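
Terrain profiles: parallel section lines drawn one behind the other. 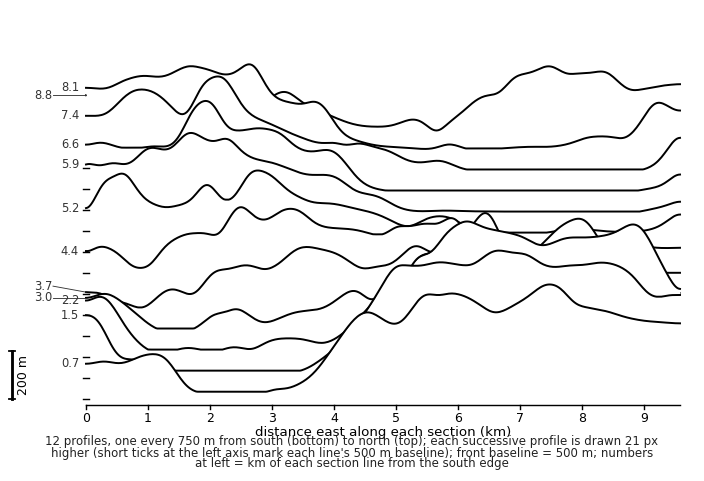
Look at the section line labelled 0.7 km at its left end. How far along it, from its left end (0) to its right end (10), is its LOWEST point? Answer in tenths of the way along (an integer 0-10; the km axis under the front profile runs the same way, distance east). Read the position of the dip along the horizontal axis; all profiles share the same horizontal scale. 3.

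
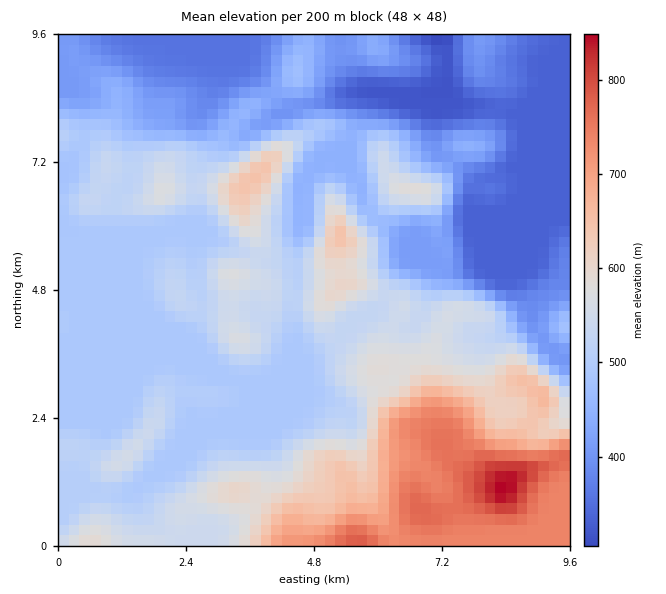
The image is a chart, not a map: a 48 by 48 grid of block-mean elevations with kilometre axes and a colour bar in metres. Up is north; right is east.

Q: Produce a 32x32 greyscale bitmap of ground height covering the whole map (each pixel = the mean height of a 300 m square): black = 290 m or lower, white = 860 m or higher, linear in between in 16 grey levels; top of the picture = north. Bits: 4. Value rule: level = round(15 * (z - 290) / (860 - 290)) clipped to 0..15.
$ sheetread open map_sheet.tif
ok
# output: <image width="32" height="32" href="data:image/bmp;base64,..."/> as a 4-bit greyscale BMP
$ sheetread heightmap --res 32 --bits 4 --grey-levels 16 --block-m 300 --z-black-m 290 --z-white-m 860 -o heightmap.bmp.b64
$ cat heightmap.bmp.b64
<image width="32" height="32" href="data:image/bmp;base64,Qk12AgAAAAAAAHYAAAAoAAAAIAAAACAAAAABAAQAAAAAAAACAAATCwAAEwsAABAAAAAAAAAAAAAAABEREQAiIiIAMzMzAERERABVVVUAZmZmAHd3dwCIiIgAmZmZAKqqqgC7u7sAzMzMAN3d3QDu7u4A////AHiHd3d3eJq7vNzMzMzMzMxnd2Z3d3eKqqvLvMzMzMzMZmZmZ3eIiZmaqrzczd7tzGZmVWZ4iIiJmam8zM3v7cxmZ2VVZ3d3eJmZvMzN7u7cZmd2VVZmZniZibvMzN3d3WZmd2VVVVVnd3irzMy7qqtVVWZlVVVVVmZorMzMqZmYVVVWZlVVVVVmaJq8u5mZmFVVVmZmZVVVVneJqqmZmadVVVVmVVVVVWZ4iImIiZl1VVVVVVVmZVVmeIiId3iHQ1VVVVVWd3ZVZnd3d3dmZTNVVVVVVnd2VnZnd3d3ZlM1VVVVVmZ3ZmZ3Zmdnd3ZDNFVVVWZmd3dniHdnZmZTIjNVVVVmZnd3ZoiHZVRDIRIiVVVVZmZ3dmaIh1QzMhERElVVVVZWZnZmiYdTMzIRERJVVVVVVWd2VXmGQzMxERERVmZmZVZ4hlRoZVVEMREREVZmZ3dmiYdUZ1VndkERERFWZmd3Z4mYVFVFd3dCIhERVWZmd2Z4mWRERXZVQiEREVVmZmZlVol1REZlQzQyERFlZVVVRERWZlRFVDM0MxERVVVEMzNEM0VUQzIhEiIREUREQzMyNEMzMiEREREREREzREMzIiM0RDIRERERIiERMzQyIiIiI1QyIiIhEjIhETMyIiIiIiNEMzMzIRIyIREzIiIiIiIjRDM0MhESMyIR"/>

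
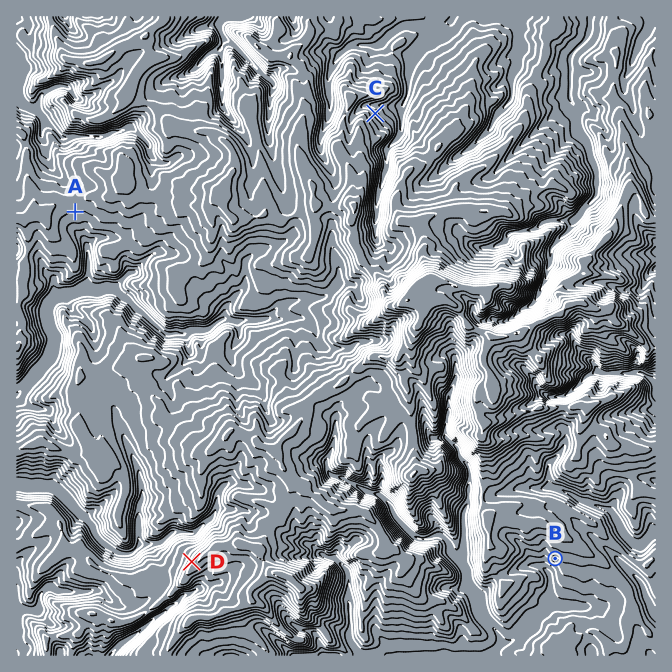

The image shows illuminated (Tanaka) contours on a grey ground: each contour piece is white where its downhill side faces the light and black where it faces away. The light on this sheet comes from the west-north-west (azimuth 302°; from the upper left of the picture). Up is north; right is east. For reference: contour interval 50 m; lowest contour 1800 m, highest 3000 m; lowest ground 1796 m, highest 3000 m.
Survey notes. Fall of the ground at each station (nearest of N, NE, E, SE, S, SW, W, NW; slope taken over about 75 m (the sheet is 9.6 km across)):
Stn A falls S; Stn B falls SW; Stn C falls NE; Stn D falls NW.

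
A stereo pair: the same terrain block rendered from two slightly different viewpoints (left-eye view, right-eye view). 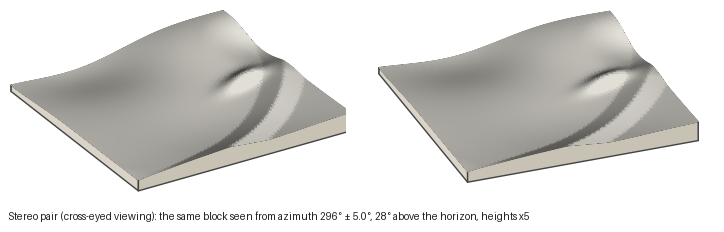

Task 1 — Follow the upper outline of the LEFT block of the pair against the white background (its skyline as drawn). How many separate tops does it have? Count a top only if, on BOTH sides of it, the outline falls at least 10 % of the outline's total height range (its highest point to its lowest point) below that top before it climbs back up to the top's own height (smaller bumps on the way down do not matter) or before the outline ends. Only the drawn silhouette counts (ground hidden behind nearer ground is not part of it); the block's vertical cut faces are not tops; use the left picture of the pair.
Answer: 1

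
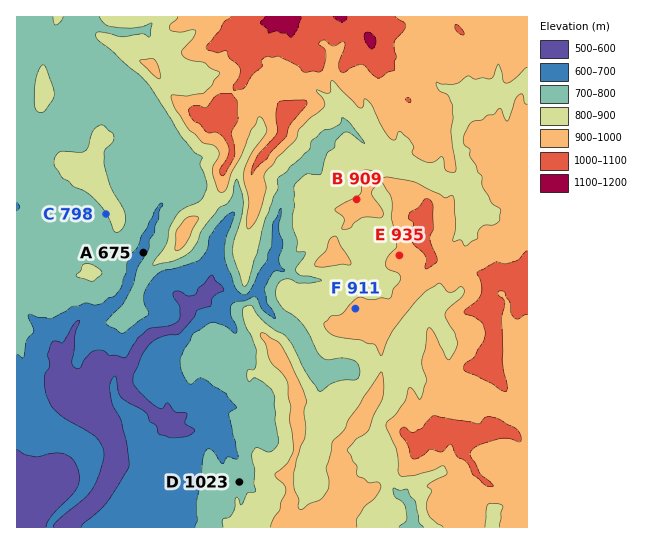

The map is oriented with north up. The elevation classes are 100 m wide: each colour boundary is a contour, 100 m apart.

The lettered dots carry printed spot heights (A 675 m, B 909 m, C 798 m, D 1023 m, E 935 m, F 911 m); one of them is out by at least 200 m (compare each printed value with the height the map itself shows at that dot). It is D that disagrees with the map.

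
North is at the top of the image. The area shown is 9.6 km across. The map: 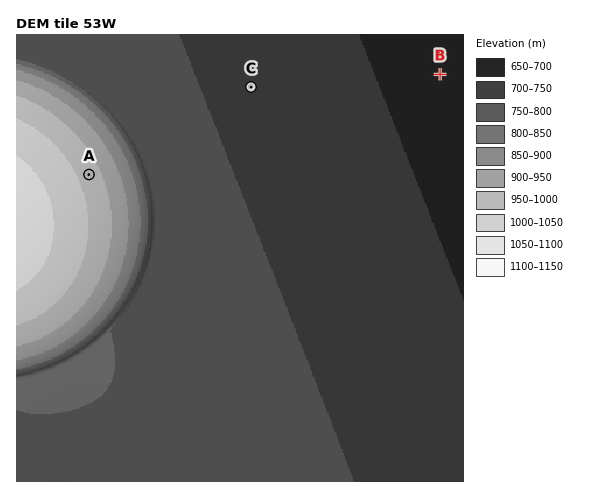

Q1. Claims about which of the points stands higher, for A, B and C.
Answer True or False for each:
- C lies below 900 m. True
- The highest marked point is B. False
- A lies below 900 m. False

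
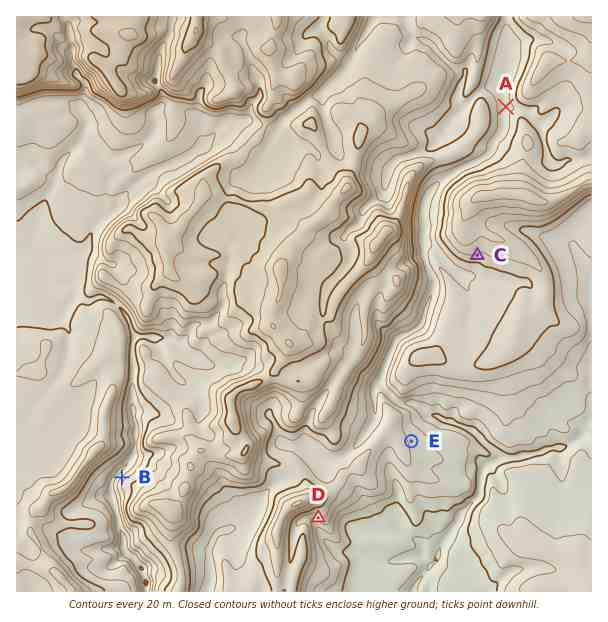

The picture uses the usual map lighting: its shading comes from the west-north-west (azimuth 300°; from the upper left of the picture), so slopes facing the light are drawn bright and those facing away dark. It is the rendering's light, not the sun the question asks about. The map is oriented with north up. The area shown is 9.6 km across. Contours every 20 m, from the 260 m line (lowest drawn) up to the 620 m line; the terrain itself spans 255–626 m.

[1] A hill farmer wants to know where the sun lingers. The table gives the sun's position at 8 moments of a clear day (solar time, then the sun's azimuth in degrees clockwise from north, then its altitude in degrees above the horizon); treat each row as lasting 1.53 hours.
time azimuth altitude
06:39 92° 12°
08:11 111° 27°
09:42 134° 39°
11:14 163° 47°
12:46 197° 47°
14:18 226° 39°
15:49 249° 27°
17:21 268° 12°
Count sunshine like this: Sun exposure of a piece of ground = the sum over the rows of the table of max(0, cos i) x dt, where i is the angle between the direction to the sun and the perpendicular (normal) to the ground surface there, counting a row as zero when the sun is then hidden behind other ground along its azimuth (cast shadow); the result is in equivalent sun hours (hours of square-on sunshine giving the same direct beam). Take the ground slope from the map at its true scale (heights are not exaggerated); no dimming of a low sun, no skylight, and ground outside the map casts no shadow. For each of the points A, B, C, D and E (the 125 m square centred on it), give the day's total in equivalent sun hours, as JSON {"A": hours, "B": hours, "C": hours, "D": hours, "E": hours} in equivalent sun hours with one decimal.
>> {"A": 6.2, "B": 5.0, "C": 6.7, "D": 6.9, "E": 6.1}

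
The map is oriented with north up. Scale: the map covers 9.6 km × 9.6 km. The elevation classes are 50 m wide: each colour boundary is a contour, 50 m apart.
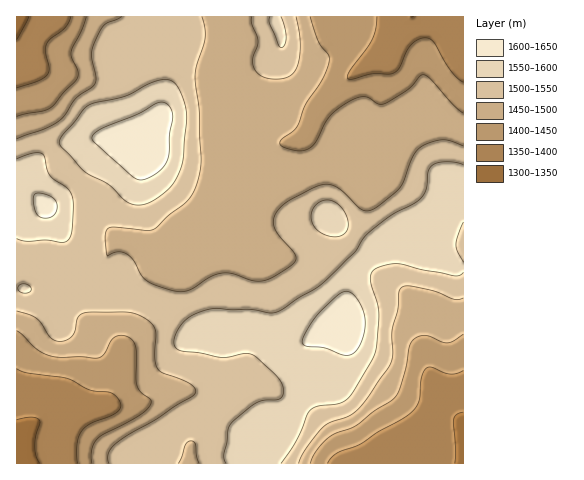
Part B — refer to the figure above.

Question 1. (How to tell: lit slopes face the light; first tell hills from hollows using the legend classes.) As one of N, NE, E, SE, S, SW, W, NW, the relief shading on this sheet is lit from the SE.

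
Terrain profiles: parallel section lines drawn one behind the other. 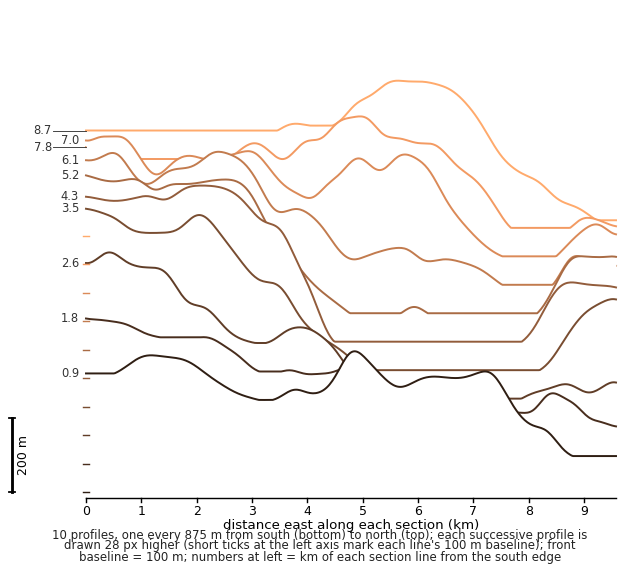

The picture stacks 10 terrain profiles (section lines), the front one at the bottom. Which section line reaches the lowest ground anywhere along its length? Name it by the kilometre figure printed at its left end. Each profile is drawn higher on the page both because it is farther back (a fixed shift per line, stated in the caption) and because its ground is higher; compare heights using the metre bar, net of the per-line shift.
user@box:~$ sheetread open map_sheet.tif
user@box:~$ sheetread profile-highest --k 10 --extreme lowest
8.7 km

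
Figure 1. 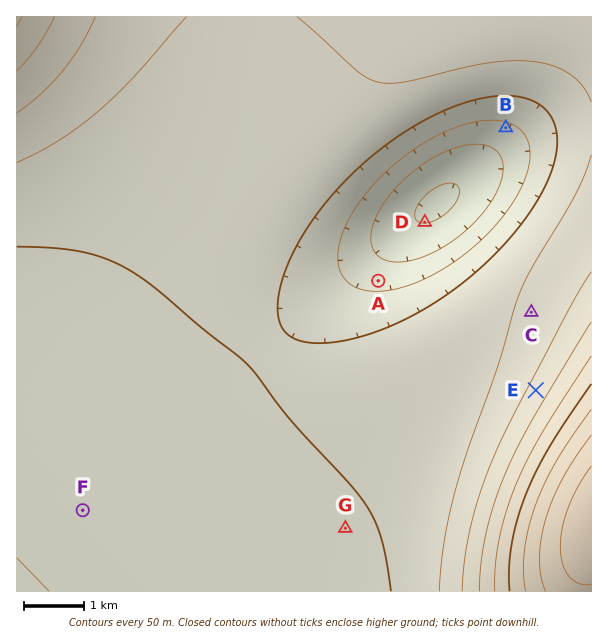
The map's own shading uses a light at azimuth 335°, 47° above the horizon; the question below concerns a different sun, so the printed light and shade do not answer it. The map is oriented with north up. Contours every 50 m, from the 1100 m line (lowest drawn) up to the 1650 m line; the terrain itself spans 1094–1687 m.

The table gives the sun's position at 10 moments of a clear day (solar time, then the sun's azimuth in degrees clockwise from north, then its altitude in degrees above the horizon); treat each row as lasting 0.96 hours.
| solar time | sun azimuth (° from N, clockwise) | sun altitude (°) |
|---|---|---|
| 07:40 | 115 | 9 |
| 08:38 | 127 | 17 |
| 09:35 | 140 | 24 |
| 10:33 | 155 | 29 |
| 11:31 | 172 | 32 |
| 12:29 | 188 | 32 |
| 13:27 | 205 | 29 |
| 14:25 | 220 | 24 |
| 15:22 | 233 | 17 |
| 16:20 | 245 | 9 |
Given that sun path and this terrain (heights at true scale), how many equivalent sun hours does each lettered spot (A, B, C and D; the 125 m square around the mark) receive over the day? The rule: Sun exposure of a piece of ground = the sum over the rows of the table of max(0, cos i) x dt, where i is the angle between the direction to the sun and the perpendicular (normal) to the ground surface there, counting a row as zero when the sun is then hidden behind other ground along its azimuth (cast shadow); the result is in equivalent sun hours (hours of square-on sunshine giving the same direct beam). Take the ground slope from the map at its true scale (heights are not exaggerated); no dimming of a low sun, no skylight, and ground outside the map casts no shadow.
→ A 3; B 4.2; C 3.5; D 3.3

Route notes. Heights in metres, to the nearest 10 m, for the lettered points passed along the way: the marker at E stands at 1370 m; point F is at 1210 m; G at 1240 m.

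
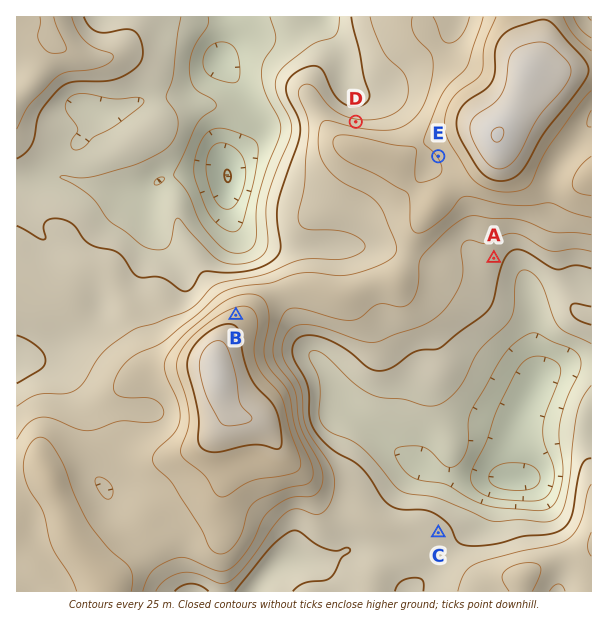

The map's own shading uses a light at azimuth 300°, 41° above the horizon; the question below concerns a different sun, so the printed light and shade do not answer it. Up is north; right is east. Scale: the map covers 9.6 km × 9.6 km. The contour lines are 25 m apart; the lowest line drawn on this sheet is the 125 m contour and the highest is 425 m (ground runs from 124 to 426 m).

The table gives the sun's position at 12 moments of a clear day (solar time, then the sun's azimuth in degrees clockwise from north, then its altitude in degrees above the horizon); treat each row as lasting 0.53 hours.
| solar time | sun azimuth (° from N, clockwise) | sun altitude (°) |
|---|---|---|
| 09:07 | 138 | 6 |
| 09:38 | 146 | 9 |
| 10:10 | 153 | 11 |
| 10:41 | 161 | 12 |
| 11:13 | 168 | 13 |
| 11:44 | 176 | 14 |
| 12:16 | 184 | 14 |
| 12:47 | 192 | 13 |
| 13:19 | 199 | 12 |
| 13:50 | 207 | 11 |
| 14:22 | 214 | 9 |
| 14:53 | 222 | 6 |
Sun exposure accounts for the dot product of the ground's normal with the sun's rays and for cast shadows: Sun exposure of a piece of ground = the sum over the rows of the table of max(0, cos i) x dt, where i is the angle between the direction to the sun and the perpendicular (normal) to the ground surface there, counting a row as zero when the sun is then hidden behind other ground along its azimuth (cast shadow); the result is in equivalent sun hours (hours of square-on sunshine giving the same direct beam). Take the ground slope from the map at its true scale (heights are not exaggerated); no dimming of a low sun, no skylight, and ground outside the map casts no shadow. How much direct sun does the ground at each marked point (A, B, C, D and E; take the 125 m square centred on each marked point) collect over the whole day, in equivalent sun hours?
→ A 1.4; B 0.7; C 1.1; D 0.2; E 1.4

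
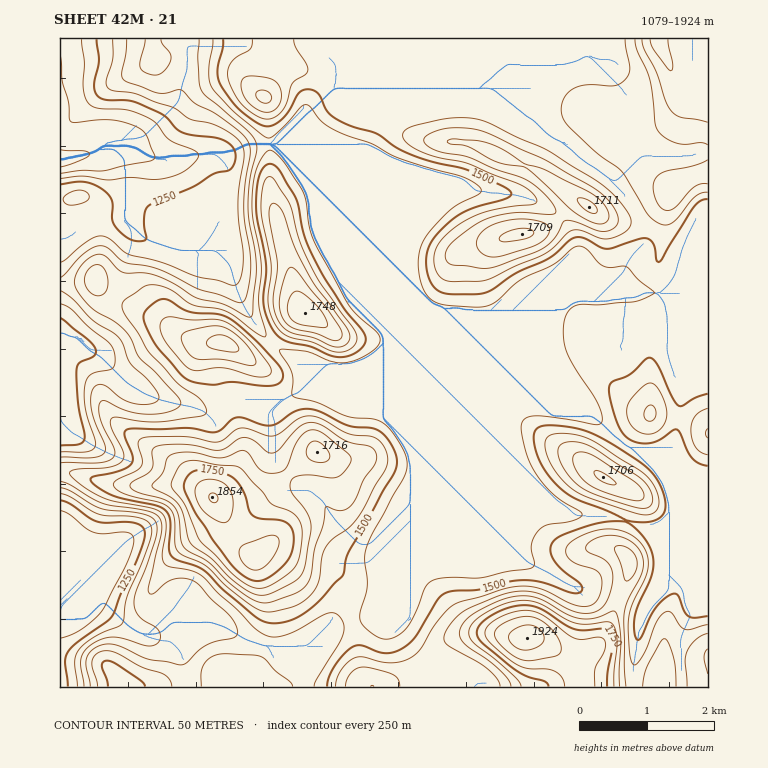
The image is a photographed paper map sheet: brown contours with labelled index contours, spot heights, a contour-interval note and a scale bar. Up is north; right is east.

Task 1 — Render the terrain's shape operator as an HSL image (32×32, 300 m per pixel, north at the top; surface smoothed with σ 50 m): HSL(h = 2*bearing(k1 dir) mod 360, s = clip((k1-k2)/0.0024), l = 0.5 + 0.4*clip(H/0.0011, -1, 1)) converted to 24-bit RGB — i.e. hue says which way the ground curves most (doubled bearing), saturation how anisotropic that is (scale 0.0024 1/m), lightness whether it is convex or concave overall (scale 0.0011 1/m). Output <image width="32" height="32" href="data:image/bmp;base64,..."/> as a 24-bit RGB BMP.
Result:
<image width="32" height="32" href="data:image/bmp;base64,Qk02DAAAAAAAADYAAAAoAAAAIAAAACAAAAABABgAAAAAAAAMAAATCwAAEwsAAAAAAAAAAAAAIxRTvbNdpOmWl8PTkIvUmGbJWTWkrbSUr42ve5GfeZ6qk1GhJ1OQfI6/xtLSvcreuHnYoFupbH5xfnRsajxENhQUoZgJao4YLnwros13zr12M65uAQVi49ewPjN4paBlADPJ2ezy3e7lfGWicUBXjEBGR3GIlLufooGusWSGiUlagHl6Xn99JIBktdSBeYxahkaBzFuuumCGfzVTcSI/k0+XwOTBj8XBX9zJYX634bmYUNFoAA4z57+YPjeRjoy5GG1BK6Ur3oBDihccbEkzk5NeVYdbZ4dEcjouhjkdppQyTIIyV39XPXFomdM7b0w5NFc0bFB8x4e6jUzptab60+D42+Dw3OTuisXtO1Lx9Nf06qy7AAsz5tKhNaC9fbDEc4BzH2ExfzAr1kNZjbJsZpV9hHVzb0FGWCIqu4c2lLxkm6B4PIFTQXRghLNRc2d8d399L21sd5duVLa5YMnUqbTKvMPT1OPXbWatNjJokyky/6qXARcyc+RXw71HN1sdf4B/d3+AHFJr0orI4bmpU3VibEdXeRxLhT1Fydt5aLxdb6NtZq2hQG2Rj7J9UmuCf3+ASHJ9YLB+YLd6NYZYTphNp7h4xpNfchsmLRAPPDYm/8yzC5KCGHtJzjUrfXh/f4B/f3+ANXF2MWZ/+ZedqiwxNB4dZDlcn8a13e7gnaG+dLybWbe+QFCTjbCIUkmBf3+AdoF/T49FeoE5XWguOmIWX3AQZS4LaQwNgmY8MFc/2bhW+O3TCzlmgYB4f3+Af4B/gH9/eH6AEDpJxlml/4XQvGbPVLfWquvRoLjBzp+4qsWlSFB6RlZsg55SSld2f3+Af3+Af4B/gIB/f4B/foB8en9qakKLjHvIw6vdaWjNofLY6PPYMAhvf3+Af3+AgG50iUUtc3YlDyQRESsYxltw1JWme8aCYshxaZmoxa7J1LO+g0KyaU+MoK5oLGptfoCAf3+Af3+AgIB/gH9/gIB/e36ARJ2dUMataqPLo7TlqOWMhQAMeztlf4B/f3+AQxcesFAurWgxT0QpCSoKFFwLy6lgud2OV81yPodnYJpUxIF5pjmwtkmtwrGSQIGBT3p+f3+Af3+AgH9/f4CAgIB/f4B/cYJwcHo8LioFMysAMx0AuYYBAPRpYnGDgH9/OTNoj7DLwbP2183+wcT/TZ7/mebm3+zkkpLDWmOkj1tZkHQ/Xys7mZdZw7OSm215J2hneoCAf3+AgIB/gIB/gH9/gH+AgV90dBU4s0BejXfCw+73zv37Oxn4ZliBgH9/zN7/zOb/d4v4rEjl2CadZ4C9lt29mMiz0GaabVmIlUel0TaFlFVqbr9zoKBssIqITJuyRWWDf3+AgIB/gIB/gIB/f3uAdRxujXOrpMTY0Pv3tO30wmmLaglRgH1/hV5Iq58/QA4MMQsCj2wYdeKtjODUjcacZUZ90kdqvX+PLiuCxGPK09XmqdDniXvk1c/ha1bKXD+Cf3+AgIB/gIB/f3+AZ0t+aUeroNfbz/bsl9aqaR4pQw0EcoBJeTx+zmFsQzAWWRU0gNmsxP7zhMzPmHCBoYBVTSxEjrhawp6JPSeSdIi14u7dcX61W0qNzJmHehJcgHmAgIB/gH9/gIB/f3+AOjuHiOPYl+LMob9pdBIneAY2zGhqVdZKDC5kw9XLOR5sb5zGyv/YUpNrZEo9b0opgkIbdVgsUscic1AnME4oLrs409lLXhMRW0Ihf1kpgmpwgH+AgIB/gIB/gIB/f3+AYYp+XZwubmIfb1IkViJIb52ts7vN6uzbAjKiiLmfIRtoqO2wwc1kRyAiUSMZdUAilJw0d7lch3E6ZUsjaaAlGYoiel0vgHBsgH9/f3+Af3+AgIB/gIB/f3+AgH9/gH9/gH9/gH9/gH9/gGZ9QkKcaL+heaqG39qfHSRiYZFiLX+RYNhptCVTiilVc1xkj3KAysSLcntCckE+meLC0Pn7Qh2pgHp4fWs7aYBKfoB9f3+Af3+AgIB/gH9/gH9/gH9/gH9/gH9/gHyAf02MfbmbZY6Dc5Vg2MFxVy5mZX5Qd62HWkcsXjMso2OGpHGkgKirtqjRu5Ph0Pf7zP/9XQAwMg8BLRAG8tQtD/9VIJh9e3+AgIB/gH9/gH9/gH9/gH9/gH9/f3+AdmOCdaWBd5Vxc2pmhJFjx5xHbV1/gH9/jjY7gzE+U4dfVpJ6hLu7ouDciMPkyt7v0/DiQAA1bQA/2ZmideHnzP/vkqD6dBG+eneBgH9/gH9/gH9/gH9/f4B/gIB/f3+AX12EpKKEg4Vzbnl/i5puupdNcnGAgH9/VTVco72HZbbKd7/VhMTAgNeIO6eMi7lmqiQ8MQAzpZTL3O/s0vnyfs2uMgUmf11rgH9/gH5/g11NenE4eoA7WIRPf4B/gIB/Y32EeqiBgXCnfXWkdIyivWqWdXOBgH9/QCzizOLCSMm6WY6hgMWio82pXkl7gms+ThVBNBtzuMef0vWym9FzbhhUdzx3gH9/gH9/eUWCykdfmpuAl5t4WaU8LG0+e4B6f4B/eoJtf39ofIBjd2dHm5E3c4F7gIB/Ih/Q7eLegLnQSJ7Qh8OUjzw6bjAyfWhJQidcOC1ZttBZ5v+/nIpUWxVaf36AgH9/gH9/OSF50qKptZWnrHKYv4VmXnM1IVYPLnkxfYB+iVlWcoJShVWczMijQIGIf3+AJmVGrtRzzJZ5VTEubUMfc0IqiHhUgH5vLyVhVDRmy++Uz/yqVh1gfVh/gH9/gH9/f3+AHUN5r6nO2afZrG3O4LDWzovUlpu9KJ5XESsTpWsgaJg+NHFRyrVxMpGKe36AU58+Q5Ifq3wsajpalWB2m3yHhpV5YodwKRNfeE2a5f3OwN+DMhNMf3+AgH9/gH9/f3+AWoGBG4VhvpG1jIfQyb/n3dT34dP43nT8VxFxptmGfeXbMFC5uZJIdc0uPHR4somBV6dhU6CdW2OFdJukioautYq4pXuZBgpJdnK96PzPxIuANyBrgH9/gH9/gH9/gIB/f4B/RX1gH4MmV59Qe59Up4tEcRELiAAkiZrsz/z0VjDmdBiDxJKX38WdDSYkzcfz1dPyjUfZg4e6bIaocXuTjHSXwJGpBAZpbsqI7/7Nmj2PcEWAgH9/gH9/gIB/gIB/gH9/gH9/cX9YPDMLMicBMCMDfFMasv3pxPzvvTZJWAs7YVOVlLit5bDMmgT7cHQWi1cdhkM5oHlZfVtMdmNMeXtZnJ1qIhVfVs6F/PjPbB5lgH5/gH9/gH9/gH9/gGdcaTkdXDcOUToUfUk7fsq8m+T5zP7/cNWraSQfYhQdhXNUZaWJbZxrkoRohWK6aZ8yVHk6Y3dKe29OiUNFhmY4b34vYWgqIxgYS6UT/+EBgWt4gIB/gH18fmVSay4rsShjknngycbzvcz3veT/0PX7bqHTklA+cSEjcjNFlHlsfqSQa4d7gnpgiYVXY21PuJGcf2dTZGlEaWZFZVpHqHh0o42Lfk2BZ0Fjpb0zhfEAL3lUgltujiorVV/DbK/ObMTVa8nVb8TRhYzOhb1ui1c9azMufEZJj1V4hG+Si7KaepGgeGqYnGCTn35qe2FulliH0U6EkX1ZY2RRfIdZRq9kpmmKfzyJlFqrvNnF4PHaD3KEQiZqo826faCnd4GOboJna39RZHs/e4E5hG48gVdNf3NxaW6Ccmuak6Kwlq+odGqPcVyEnkWFs7yNbGyvTUqIo3bE6bDliGjBlse7W7m7QTipnV3IhcXY1PXs6cDNuhS9KqyrbqR3gH5+gH9/gIB/f4B/foB9f4B4gH56gH9/f4B/bn+CYpKJd6J+lnV2iGGBbUV4qU1Xn9KIWW6LUVV7WoNxoGuP0J7Jp6+7iXqlJkV5boGtn9WhlKRSoEE6s4PFaoO/cGmIf4CAf4B/gIB/gIB/gIB/gIB/gH+AgXt6gIF1eoB4aoNscoJee3FgemFwaSlen9VtZsZvZ2p/WFCEdXmOZoV7oqdusbF7knGDPEiATX1ryMhWg2Zao6d1gKRhdFNwgHl/f4B/f4B/f4B/f4B/gIB/gIB/fn6Ai3SLkYONd42KeYGCe39/d3p8WkR+jkTB2PPLVUqGdnKB"/>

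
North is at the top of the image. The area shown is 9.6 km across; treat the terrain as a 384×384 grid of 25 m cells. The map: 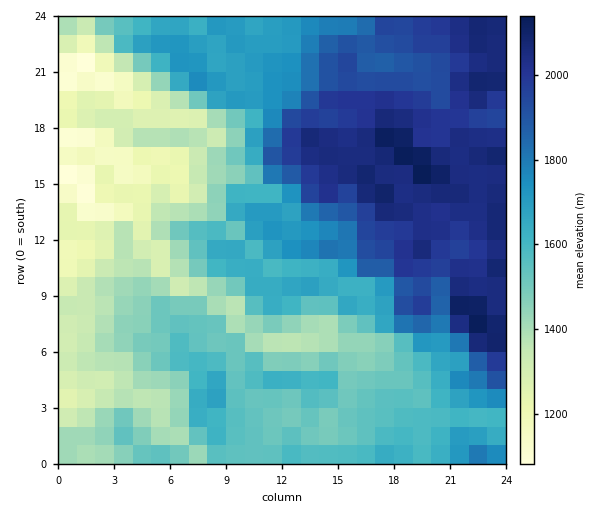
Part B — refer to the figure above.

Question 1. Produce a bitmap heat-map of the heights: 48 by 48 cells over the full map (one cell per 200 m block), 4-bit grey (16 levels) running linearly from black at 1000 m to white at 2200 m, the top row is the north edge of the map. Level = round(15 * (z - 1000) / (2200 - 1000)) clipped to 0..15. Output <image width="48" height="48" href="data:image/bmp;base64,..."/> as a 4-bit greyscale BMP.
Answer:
<image width="48" height="48" href="data:image/bmp;base64,Qk32BAAAAAAAAHYAAAAoAAAAMAAAADAAAAABAAQAAAAAAIAEAAATCwAAEwsAABAAAAAAAAAAAAAAABEREQAiIiIAMzMzAERERABVVVUAZmZmAHd3dwCIiIgAmZmZAKqqqgC7u7sAzMzMAN3d3QDu7u4A////AFVVVVZnd3dlZ3d3d3d3eIiIiIh4iJmqqVVVVWZ3dmZVd3d3Z3d3d3d3iIh3iJmqqVVVVndmZVVXh3d3Z3d2Zmd3eId3iImZmFVVVndlVVV4h3d3ZmdmZmd3d3d3iImIiERVVnZlVVaIh3d3dmZmZmd3d3d3iIh3eEREVmZVVVaIiHd3ZmZ3Zmd3d3d3d3eIiDNERVVURVZ4iHdmZmZ3dmd3d3d3eIiJmTM0REREVVZ5mHZ3d3d4h2Znd3d3iJmaqjREREVVVVZ4mHZ3iId4iHZmd2d3iJqqu0REREVWZmd4iHZ4iIiHh3ZnZmd3eaqazERFVEVWZmeIiHZ3d3dmd2ZmZmd3iJmrzERFVVVmZ3h3d2d2VVVVZmZmZnd4mIm83URFVVZmZnh3ZmdlRFVVVWZmZmeJmIrN3UREVWZmZnd2ZnZVVVRFVVVVVniaqKzu7kREVWZmZ3d2d2VGZlVVVVVmeJqrqc3u7kREVVZmZ3d3dlRWdmZVVWeImru7qt7u3URERVZWd3d3ZUVniHdmZnmIibzMq9/u3UVERVZWZmZlVEZ4iYiIiImIibzcq97u3URFVVVWZURERVaIiJmZmIiIiazMq97d3TNEVVVVVDRWZ2eIiIiIiIiImrzLrN3d3TM0RVVVQ0VneIiIh3iIiImauszLvd3d3iIzREVTNFVniIiIeIiIiZrMvM3tvN3d3iIjM0VTNFVniJmHiZmZqqq8zN3ey8zN3TMzM0VDNFZ3iYd4mZqqqqq8zMzd3MzM3TMzNFVDNWd3iGaJmZmZmqq8zMzN3c3d3jMzNFQzVmZ3dmiZmZiZqqq9zM3d3M3d3jMhEiI0VVZmVXmZmYmaq7u93d3d3N3d3jIREiIjREREV4mZmImrvMvN7t3d3d3d3iIRIzMzRDM1Z4mIh4rMzcvO7t3d3d3d3iERIzIzRDNERWh3eJrM3cze7d3e7d3d3RERIyIjMzNFVVZnmqu83N3u3d3u7d3d3RESMyEiIiNFVmZoq7zd3d7t3d3v7t3d3RIjMhIiIiI0Vmd4rMzd3d3d3e7+7t3d3iIiESMzMzRFVWeJvMzd3d3d3u/t3d3d7iEREjREREVVRVaJq83d3d3d7u7czN3d3REiI0VVVVVUNFaJq83d3d3d7u3czd7d3SMzNEREREQzRVZ5qs3dzMzd3t3c3d3czDNEREMiIjM0Vnd4mqzLvMzN3d3czMzMzDNEQzIiMzRGeJmImZq8zd3d3d3czMzczCIzMyIzRVZ4mZmZqpmszNzN3czMvN7u3BIiIhI0RniaqZmZmqmrzMzMzMzMvN3u7RERESNEV4mpmIiJmZmqu8y7u7u7vN3d3REREjRWeJmZiIiZmamqvMy7u7u7vM3d3SIRI1Z3iZmZiJmZmZmrvMy7u7zMzM3d3TMSNWeJmZmZiJmZmZmrvMzLvLzMzN3d3VQkRoiZmZmYiZmZmZmaq7u7zMzMzN3d3VQ1Z4iZmZmImZmImZmaqqqrzMzMzd3t3VVUZmZneJh4mZmImZmaqqqrzMzMzN3d3Q=="/>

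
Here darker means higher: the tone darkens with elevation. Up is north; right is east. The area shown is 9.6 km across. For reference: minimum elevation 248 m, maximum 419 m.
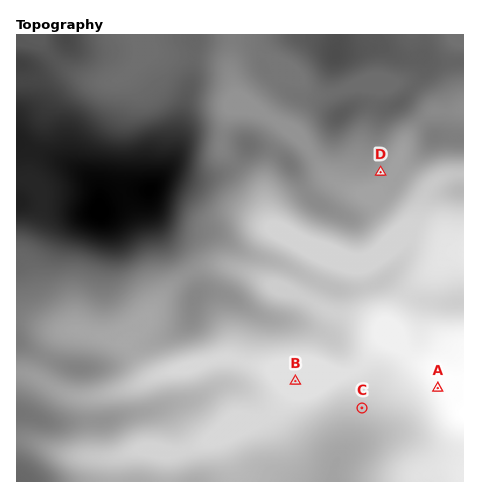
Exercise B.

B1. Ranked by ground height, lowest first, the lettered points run A B C D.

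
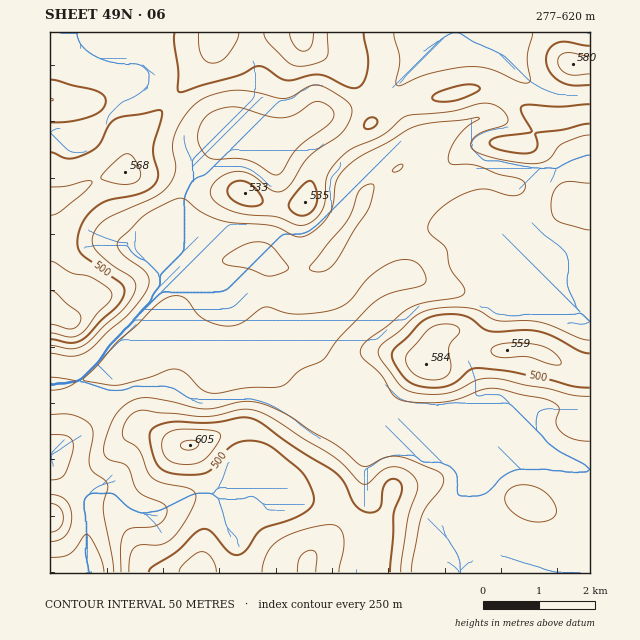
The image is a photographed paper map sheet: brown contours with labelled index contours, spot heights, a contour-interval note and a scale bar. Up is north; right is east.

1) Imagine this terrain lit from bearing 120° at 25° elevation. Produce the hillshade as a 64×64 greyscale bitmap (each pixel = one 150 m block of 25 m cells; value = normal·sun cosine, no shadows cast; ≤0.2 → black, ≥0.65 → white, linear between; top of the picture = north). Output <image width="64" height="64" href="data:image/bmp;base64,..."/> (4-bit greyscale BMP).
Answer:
<image width="64" height="64" href="data:image/bmp;base64,Qk12CAAAAAAAAHYAAAAoAAAAQAAAAEAAAAABAAQAAAAAAAAIAAATCwAAEwsAABAAAAAAAAAAAAAAABEREQAiIiIAMzMzAERERABVVVUAZmZmAHd3dwCIiIgAmZmZAKqqqgC7u7sAzMzMAN3d3QDu7u4A////AIiZhiAANUMzVomYZURVZnm7qIib3tyoiHd3d3d3d3d3mZmGIAA1QyI1iZdUREVmeaupiJve7KmId3d3d3iIiIiqqYUwATVDESR5l1QzNFZoqqmIm97sqYiId3d4iIiIiMzKhTESRVMhFHiXVDMzRFeJmYiazu25iIiIiIiIiIiI7tuFMzRFUyEjaJdlQzMzRXiYh4rN7bmIiIiIiIiZmZj/+4U0VVVUMiRoh2VVQzM0V4h3eb3duYiImIh4iZmZmN7rdEVndmVCJGiHZmZkMzRWeHZnrN26iIiZh3eJmZmIm8p0RWd3dlQ0Z4dmd3ZURFaIhlac3cqYeIh2Z4mZmYhoqXVFZ3iHdlVnh2Z4h2VVV4mGRZzdy5h3d2VWeJmIh1Z3dlVWd4iIdneHZniHZVVnmpU0e8zLqYd3ZVVniIiHVWZ3ZVVWiZmZmZh3d3dmZmiahSJpu6qpmHZlVWd4iHdlVWd3ZUVomru7qYd3d3ZmeJmEEUeZmJmYh2ZWZ3d3d2ZERnh1Q0aKvN26iHd3d3d4mYQRJXd3eIiHdmZ3d3iIdlMkaIdCJHm87tuYd3d3d3iJhjI1ZmZniId3d3d3iIh3UyE2h1ISV5ve7KmHd3d3eIiHVVZndnd4h3d3d3iImYdkIRRnYxE1aKzcupiIh3d3iId2Z3d3d3d3d3d3d3iZmHZCETVkIRIzV5qpmIiId3d3d3d3d3d3d3d3d3d2Z4iph2UxE1UxERESNGeIiIiId3d3eIiIiIiIh3d3dmVWZ5mIdlIBRUMiIhAAJGd3eIiHd3d4iJmZmIiIiHd2ZVVmiId3ZBE1VUVUMQACRmZ3iIh3d3eJmqqqqZiIiId2Z3h3dndlMjRWZmZUMiNFZmZ4iId2Zniau8zLupiJmYiJmnd2Z3ZURFZnh3ZVRVZmZneIh3ZlVoq83u7LqZmqmZmrd3d3d2ZVVmeIh3ZmZ3ZmZ4iId2Q0aKve/ty6mZqpmZqIiIiHd2Zmd4iHd3d3d3Znd4iHZDNXms3dy7qZmZmIiJmaqYiHd3Z3iId3d3d3d2Zmd3ZUI0Z5q7upqqmYiIiHmrzLqYh3d3d4h3d3d3d3dmZVVUMiNXiaqYeJmYiIiHaqz/7KmId3d3iHd3d3d3d3ZVRDIRETaJqYdmZ3d3eHdqrf//ypiHd3iIiIiHd3d3d2VDIRAAFHmpl1REVWZ3dmms///sqYiIiIiIiIiIiId3dlQyEAABV4mYZDIzRWZ2aZrf///KmId3iIiZmIiIiIh3ZVQhAAAUV4h2QzNFZnd4iK3///2ph3d3eKqpiIiIiIh3ZUMQAAEkZ4dmVVZnd3iIib7//8qId2Znm7qIiJmZiId2VDIQABJGeIiHd3d3eIh3it//65iHZlaKqYd3iIiIiHdlVDMjM0VomZiHd3d4iHd4rO7cqYdmVWiZh2d3eIiIh3ZmVVVVVWeZmId3d3iId3iJq8upiHZlZnh3Znd3d4mYh3dmZWZmZ4iIh3Z3d3d3iIeJmZiId3Zmd3d3d3d3eJmIh3ZlVmZ3iIh3Znd4h3eIiHiIiIiId3d3d3eIh3Z3mZmIdlVWZ3d3h3d3d3iZmJmIiIiIiIiIiIh3eImYdmaJmZiHZWZnd3d3d3d3eZq6qZmZiIiIiIiIiId4mqmHZmiZmId3d3d3d3d3d3d5m8y6qqqYiIiIiZmZh3irypdlVniId3eIiId3d3iId3mbzcuqqqmIiIiJmqqYeK3tqHZVZ3ZmZ4mYh3d3d4iIiZvNzLu7upiHiImau6mIrv/Kh2ZmZlVWeJiHd2ZneIiJmszMu8zLqYd3iJmruXed/+uXdmZmVERXiId3ZlVniIiavMy8zd3Kh2ZneKuoZGv//Jh3d3ZlREV3d3dlVEV4h4iru7vN7tyXVVRXmpcxON/sqHd3d2ZVVWZ3d2ZURGZ2Z4mqqrze7ahUMjWJliAFvuyoh3d3ZmZmZnd3dlREVmZVVniIq83duWQhE2iGMASu7bmId3dmZ4d2d4iHZlVmZlVFVWeKu8y6hkIjV4dBA4zu25iId2VXiYiIiZmYd3d3ZlRERoq7uqqHZUVnd1MRWd7tupiHZVV4mYmaqruph3d3ZURFebu6qZh2Znd3ZCElnN7cuph1RFZ4iZmrzLqZh4d2VEV5u7uqmId3d3d2QhJYve7cuYdUM0RWeIq8y7qoiHdlRWirzLqYiHd3iHdkMiRpzu7bqXVCESNFZ5q7zLiIiHVVZ5rMy6mIiIiIiHZTISWM7u3LqHUyESNGeavMyZmZh2VmebzcupiIiIiZmHVCEli8zMzLuoZDM0VniZqqqqqYd2Znm83LqYiIiZqph1QzRomZq7zNy5ZURVZmZ3mZmZmId2Z5vdy6mYiJq7uYdlZ3d3Z4mrzcuHZVVVVVV3d4iIiHdmebzMuqmYirzKh3eZmHZUVnibuph2ZmZnd2ZmZnd3h3Znm8zLqZiJvMqHeauph1RERVeIiHdmZnmqZmZmZmd3dmZ5q7u6mIisy5iJq7qYdlVERWZ3d2ZVebt3d3d2Znd3ZWeKu7qYd4vLqImrupmHZmVVZnd3ZUNYqnd3d3d3d3dlVnmrupdmebypiaqqmYh3dmZnd3ZUIjV3d3d3d3d3d2VFaKuqh2ZovLmImqqZiId3d3d3dlQhJFV3d3d3d3h3ZURomqmHZWesypiaqZiIh3d3d3d3ZDI0VXd3d3d3iHdlRGeaqXZlZ6zKmJqpmIiId3d3d3dlREVm"/>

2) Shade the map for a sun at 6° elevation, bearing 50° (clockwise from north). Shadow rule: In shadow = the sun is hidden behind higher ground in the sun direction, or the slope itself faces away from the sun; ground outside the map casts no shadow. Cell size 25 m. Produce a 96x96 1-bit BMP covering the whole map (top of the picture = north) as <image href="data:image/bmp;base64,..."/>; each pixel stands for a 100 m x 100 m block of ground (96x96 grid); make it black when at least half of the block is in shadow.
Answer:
<image width="96" height="96" href="data:image/bmp;base64,Qk2+BAAAAAAAAD4AAAAoAAAAYAAAAGAAAAABAAEAAAAAAIAEAAATCwAAEwsAAAIAAAAAAAAA////AAAAAAAH/wAAAAAAAAAAAAAH/gAAAAAAAAAAAAAH/gAAAAAAAAAAAAAf/AAAAAAAAAAAAACf/AAAAAAAAAAAAACf+AAAAAAAAAAAAACP+AAAAAAAAAAAYACP8AAAAAAAAAAB/AAP8AAAAAAAAAAB/AAP/gAAAAAAAAAB/AAP/8AAAAAAAAAB+AAP//gAAAAAAAAA4AAH//4AAAAAAAAAAAAH//8AAAAAAAAAAAAP//+AAAQAAAAAAAAf///gABwAAAAAAAA////gADwAAAAAAAA////gAPgAAAAAAAAf///gAfAAAAAAAAAf///AB+AAAAAAAAAf//+AD8AAAAAAAAAf//8AHwAAAAAAAPwf//wAHgAAAAAAAP8///gAGAAPwAAAAP8//8AAAAAf8AAH/P8/+AAAAAA//gA//3g/AAAAAAA//5///4AeAAAAAAA//////8AAAAAAAAA///////AAAAAAAAA///////wAAAAAAAA///////8AAAAAAAAf//////8AAAAAAAAf//////8AAAAAAAAf//5///8AAAAAAAAP//g///yAAAAAAAAP/+A//+DgAAAAAAAH/8Af/4D4AAAAAAAH/wAfwAD4AAAAAAAD/gAGAAD8AAAAAAAA8AAAAAD8AAAAAAAAAAAAAAD4AAAAAAAAAAAAAAD4AAAAAAAAAAAAAADwAAAAAAAAAAAAAADAAAAAAAAAAAAAAAAAAAAOAAAAAAAAAAAAAAAOAAAAAAAAAAAAAAAEAAAAAAAAAAAAAAAAAAAAAAAAAAAAAAAAAAAAAAAAAAAAAAAAAAAAAAfwAAAAAAAAAAAAAA/gAAAAAAAAAAAAAB/AAAAAAAAAAAAAAB+AAAAAAAAB4AAAAB4AAAAAAAAB/AAAABwAAAAAAAPx/4AAABgAAAAAAAf//+AAABAAAAAAAAf///AAAAAAAAAAAAf///gAAAAAAAAAAAP///gAAAAAAAAAAAP///wAAAAAAAAAAAP///wAAAAAAAAAAAH///gAAAAAAAAAEAH///gAAAAAAAAAPgD/8BAAAAAAAAAAPwB/4AAAAAAAAAAAPwAPgAAAAAAAAAAAHgAAAAAAAAf+AAAAAAAAAAAAAAf/4AAAAAAAAAAAAAP//AAAAAAAAAAAAAP//gAAAAAAAAAAAAH//gAAAAAAAAAAAAH//AAAAAAAAAAAAAD/+AAAAAAAAAAAAgB/wAAAAAAAAAAAB8AAAAAAAAAAAAABA/gAAH8AAAAAAAAAA/4AA/cAAAADAB/AAf///4MAAAAH8D/8Af///ACAAAAH/j/8AP//+AAAAAAH/5/+AH//4AAAAAAH/5/+AB//gAAAAAAH/9/+AAAGB/AAAAAH/9/8AAAAD/wAAAAD///8AAAAD/8AAAAAP//4AAAAD/8AAAAAH//wAAAAD/8AAAAAH//AAAAAB/gAAAHAD/wAAAAAB+AAAADAD/gAAAAAA8AAAADAD/gAAAAAAAAAAABAB/AAAAAAAAAAAADAA+AAAAAAAAAAAABAAAAAAAAAAAA="/>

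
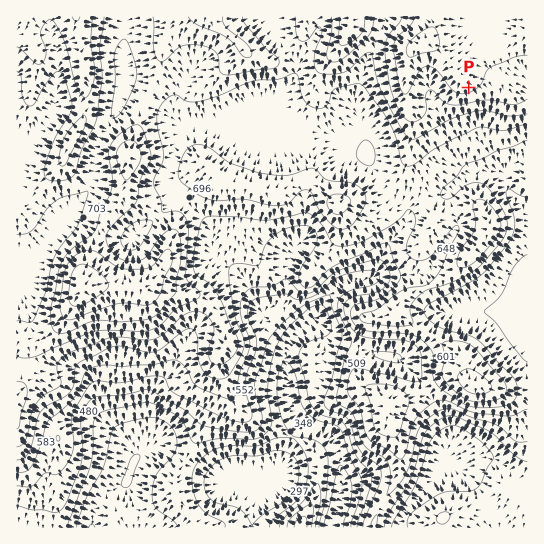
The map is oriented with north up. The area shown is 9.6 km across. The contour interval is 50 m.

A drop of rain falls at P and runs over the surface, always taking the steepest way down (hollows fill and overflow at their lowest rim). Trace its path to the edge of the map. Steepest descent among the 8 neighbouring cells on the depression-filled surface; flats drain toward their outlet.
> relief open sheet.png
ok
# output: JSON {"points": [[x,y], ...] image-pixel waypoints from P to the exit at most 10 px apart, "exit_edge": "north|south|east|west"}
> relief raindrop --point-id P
{"points": [[469, 87], [474, 98], [474, 109], [474, 119], [477, 130], [487, 141], [497, 151], [499, 162], [505, 173], [506, 183], [510, 194], [521, 205], [527, 213]], "exit_edge": "east"}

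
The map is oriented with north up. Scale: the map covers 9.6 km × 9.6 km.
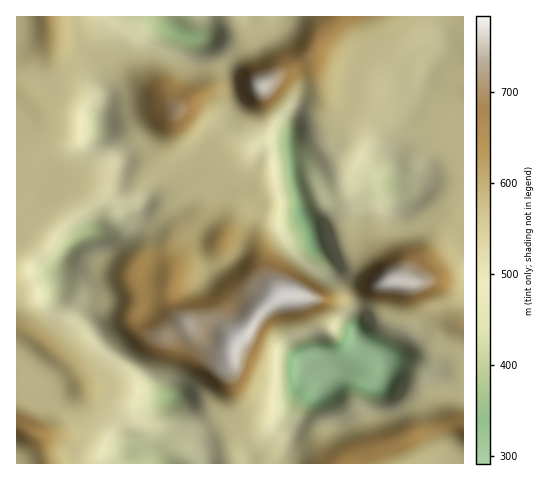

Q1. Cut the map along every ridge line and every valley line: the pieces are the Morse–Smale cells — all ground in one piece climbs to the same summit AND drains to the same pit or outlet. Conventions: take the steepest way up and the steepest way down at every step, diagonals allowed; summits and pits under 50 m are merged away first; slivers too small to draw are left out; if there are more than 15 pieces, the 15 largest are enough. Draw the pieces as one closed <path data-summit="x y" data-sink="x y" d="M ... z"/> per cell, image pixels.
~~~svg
<path data-summit="281 295" data-sink="312 364" d="M215 179l-14 3-10 8 0 9 6 14 1 9-2 5-17 14-8 12-4 42-28 1-5 24 3 6 7 7 6 3 15 0 22-11 20 19 14 4 10-1-1 28 7 32 0 14-5 21 1 20 2 2 43 0 8-22 3-28 9-16 19-23 1-4-3-7 11 9 25 0 20 8 6 0 4-4 3-13-7-8-18-12-3-8-2-23-6-18-14 5-16 0-27-5-13 1-15-20-2-21-3-9-16-8-14-2-5 2 8-11 8-32-9-10z"/><path data-summit="260 87" data-sink="306 223" d="M439 16l-102 0-17 18-13 23-37 24-8 5-19-1-14 2-1 26-3 11 13 12 19 10 21-3 12 2 4 37 7 28 4-5 14-6 22 0 24-11 27-3-8-21 0-11 18-44 0-8-3-10 11 1 8-7 20-45z"/><path data-summit="281 295" data-sink="92 232" d="M174 169l-35 38-20 10-16 13-18 4-11 7-9 10-8 16 1 30 15 15 17 14 9 15 18 17 21-20 11-3-5-2-7-7-3-6 4-21-1-4 30 0 4-42 7-11 19-17 0-11-7-18 1-9z"/><path data-summit="463 425" data-sink="312 364" d="M383 361l-1 14-5 6-6 0-27-9-18 1-11-9 3 7-1 4-19 23-9 16-3 28-8 21 61 1 16-10 43-13 22-10 29-8 15 1-1-52-35-1-24-7z"/><path data-summit="281 295" data-sink="306 223" d="M225 124l-10 5-23 26-18 13 16 17 2 5 9-8 14-3 15 6 8 8 1 3-6 24-9 17 18 1 16 8 3 9 2 21 15 20 13-1 27 5 16 0 12-4 1-4-4-9-31-38-4-18-7-14-7-31-4-37-12-2-21 3-19-10z"/><path data-summit="392 280" data-sink="312 364" d="M445 221l-8 18-25 42-23 0-41 13 6 19 2 23 3 8 18 12 7 6 20 2 24 7 36 0 0-140z"/><path data-summit="281 295" data-sink="306 223" d="M463 16l-23 1-2 23-20 45-8 7-11-1 3 10 0 8-18 44 0 11 9 21 21 8 21 23 10 5 6-7 13 0z"/><path data-summit="392 280" data-sink="306 223" d="M395 185l-30 3-24 11-22 0-14 6-4 5 13 38 24 28 10 19 41-14 23 0 26-44 6-16-9-5-21-23z"/><path data-summit="49 17" data-sink="98 127" d="M50 40l0 5-6 5-19 16-5 12 1 10 21 21 1 8-21 28-6 41 9-8 24 1 11 4 6 5 16-9 35 1 3-19-16-21-6-14 2-27-7-21 2-23-33-5-6-2z"/><path data-summit="281 295" data-sink="172 398" d="M187 325l-27 12-17-1-10 6-15 16 22 16 24 22 7 2-4 11 0 17 1 2 20 0 26-11 9-8 7-18 2-43-11 0-17-5z"/><path data-summit="260 87" data-sink="180 34" d="M336 16l-169 0 0 6 5 8 11 6 24 4 14 19 5 14 1 12 4 2 12-2 19 1 45-29 13-23z"/><path data-summit="178 111" data-sink="180 34" d="M166 16l-46 0-19 25-6 14 28 10 28 19 14 11 13 15 30-19 20-4-5-26-10-14-9-8-14-1-18-8-5-8z"/><path data-summit="178 111" data-sink="98 127" d="M98 56l-4 1-1 21 7 21-2 19 1 13 7 13 14 17-2 19 19 0 6-4 12-14 9-17 7-25 6-10-10-13-16-13-28-19z"/><path data-summit="49 17" data-sink="92 232" d="M115 179l-38 1-9 5-26 25-15 7-10 0-1 50 38 5 11-21 9-10 11-7 18-4 14-11 3-5-5-18 3-15z"/><path data-summit="26 329" data-sink="92 232" d="M56 290l-8 5-31 5-1 26 17 7 34 27 11 14 5 12 20-11 15-17-19-17-9-15-30-26z"/>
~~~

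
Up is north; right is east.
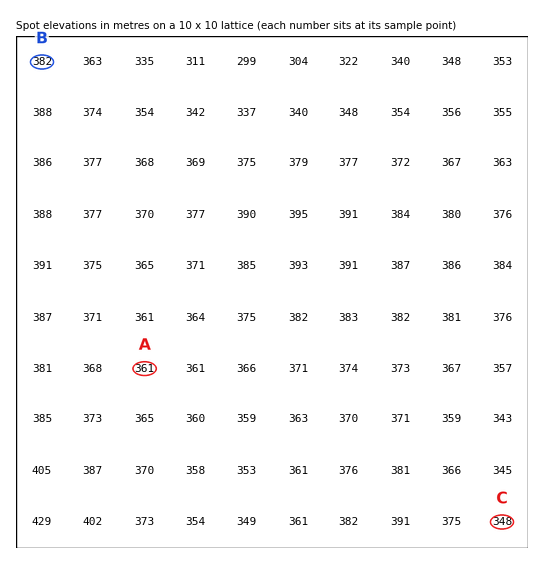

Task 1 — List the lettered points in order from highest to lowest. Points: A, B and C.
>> B A C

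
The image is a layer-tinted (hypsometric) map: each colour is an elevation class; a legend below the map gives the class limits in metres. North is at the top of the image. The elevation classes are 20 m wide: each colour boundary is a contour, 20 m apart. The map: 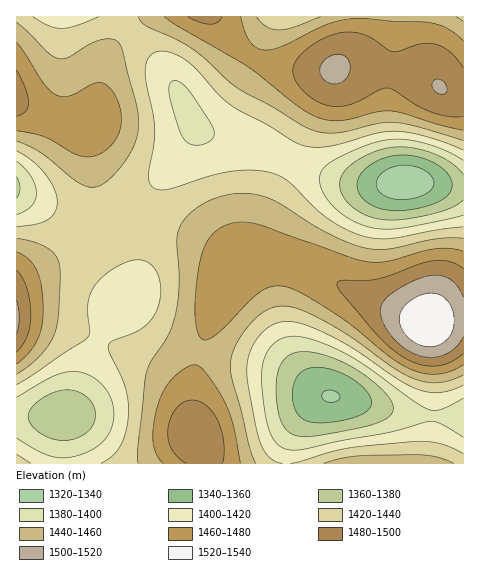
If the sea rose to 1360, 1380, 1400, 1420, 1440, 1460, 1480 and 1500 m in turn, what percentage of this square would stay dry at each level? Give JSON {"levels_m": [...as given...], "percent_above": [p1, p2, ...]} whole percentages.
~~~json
{"levels_m": [1360, 1380, 1400, 1420, 1440, 1460, 1480, 1500], "percent_above": [96, 91, 84, 67, 46, 29, 12, 3]}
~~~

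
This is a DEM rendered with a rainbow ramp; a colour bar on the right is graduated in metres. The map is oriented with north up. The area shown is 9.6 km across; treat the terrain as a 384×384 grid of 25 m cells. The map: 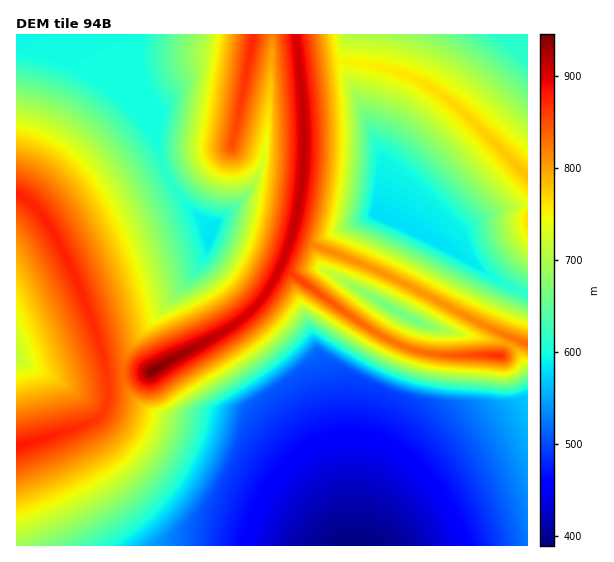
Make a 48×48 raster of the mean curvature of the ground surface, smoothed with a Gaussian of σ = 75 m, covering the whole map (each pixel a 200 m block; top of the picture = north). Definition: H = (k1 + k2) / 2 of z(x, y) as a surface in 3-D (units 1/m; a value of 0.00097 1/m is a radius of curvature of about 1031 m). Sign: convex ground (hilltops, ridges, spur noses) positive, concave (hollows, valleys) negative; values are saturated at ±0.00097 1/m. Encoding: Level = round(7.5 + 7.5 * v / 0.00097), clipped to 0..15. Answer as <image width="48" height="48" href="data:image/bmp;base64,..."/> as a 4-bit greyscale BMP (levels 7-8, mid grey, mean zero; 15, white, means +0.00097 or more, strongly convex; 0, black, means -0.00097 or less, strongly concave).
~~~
<image width="48" height="48" href="data:image/bmp;base64,Qk32BAAAAAAAAHYAAAAoAAAAMAAAADAAAAABAAQAAAAAAIAEAAATCwAAEwsAABAAAAAAAAAAAAAAABEREQAiIiIAMzMzAERERABVVVUAZmZmAHd3dwCIiIgAmZmZAKqqqgC7u7sAzMzMAN3d3QDu7u4A////AIiIiIiId2Z3h3d3d3d3d3d3d3d3d3d3eIiIiIiIiIdmd3d3d3d3d3d3d3d3d3d3eIiIiIiIiIh2Z3d3d3d3d3d3d3d3d3d3eIiIiIiIiIiIdnd3d3d3d3d3d3d3d3d3eIiIiIiIiIiIh2d3d3d3d3d3d3d3d3d3eIiIiIiIiIiIh2d3d3d3d3d3d3d3d3d3iIiIiIiIiIiIiHZ3d3d3d3d3d3d3d3d3iIiIiIiIiIiIiIZnd3d3d3d3d3d3d3d3iIiIiIiIiIiIiIdnd3d3d3d3d3d3d3d3iLqYiIiIiIiIiIdnd3d3d3d3d3d3d3d4iImruoiIiIiIiIhnd3d3d3d3d3d3d3d4iIiImrqYiId3iIh2d3d3d3d3d3d3d3d4iIh3iIm4h1VVVWZld3d3d3d3d3d3d3d3d4h4d2e5ZHiGZlVTV3d3d3d3d2RDMzMzRYd3Zne4OKmHd3d3VFd3d3d2QzRWZmZncndlZ3i3S+p3d4iIh0V3d3YzV4iIiHd5pXVXd3i2XP+oeIiIiHVHd0JHiIiIiIiLtFZ3d3mmSZz+qIiIiIdUUzaIiJvv////wnd3d4qnRoid/ZiIiIiEBXiIrv/9zMyqWXd3d4uYY2iInfyYiIiDN4ie/6hlMQAn3nd3d4uIdjaIeJ76iIhxaIv/p1IAA338mHd3eKqIh1Nnd3i/uIhSeO/YYgBHrvyYd3d3eLmIiHU3d3d6+ockr/pzAFee/Jh3d3d3iaiIiIdTd3d3r5Yb/oUAR539mHd3Qnd3ipiIiIh0R3d3jcWvthA3nf2Yh3dSNnd3i4iIiIiHNHd3efiVEBat/aiId2MmiHd4qoiIiIiIYmd3d9xkBr/9mIiHZDN4iHd4uIiIiIiIdEd3d6+Fn/uYiId1NVeIiHeKqIiIiIiIdTd3d46md3iIh3U1d2iIiHebiIiIiIiIdkV3d3zHUzV3ZTV3d1iIiXipiIiIiIiHZUJnd3roh2QjNXeHdmZ4mXqoiIiIiIiGNXU3d3n5iIdjd4h3Z3dlZ6qIiIiIiIh0aIhSd3j5iIh0eId2d4iHdpiIiIiIiIdFiIiEOHjqiIh0eHdneIiIiIiIiIiIiIZHiJmYF3jbiIh0Z3Z3iIiIioiIiIiIiHVYiZmpQ4jbiIh0Z2d3eIiIqoiIiIiIiHR4iZvKYYfMiIh0Vnd3d4iKqIiIiIiIiGSIiZvoYIfMiIhzV3d3d3iqh4iIiIiIh2R4iInYcIjMiIhjd3d3d4qoh4iIiIiIdmV3d3jZcHjMiIdFd3d3eKqIiIiIiIiHZnVnd3jKcXjLiIc3d3d3iqiIiIiIiIh2Z3ZXd3i8cWjbiHVHd3d4qoiIiIiIiIdmd2d1d3itgmjaiHNnd3ibmIiIiIiIh2Z3h2iGZ3idgljqh1R3iJqpiIiIiId3Znd4d3iIZniNkljph0eZq6mIiIiIh2Zmd3iIdniIhniMo0nphmqqmIiIiIiIdnd3eIiIdniIh3eLsznoh1eIiIiIiIiHZ3eIiIiId3iIh3iK1Droh0aIiIiIiId2dw=="/>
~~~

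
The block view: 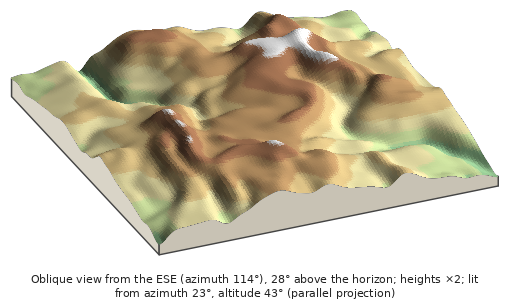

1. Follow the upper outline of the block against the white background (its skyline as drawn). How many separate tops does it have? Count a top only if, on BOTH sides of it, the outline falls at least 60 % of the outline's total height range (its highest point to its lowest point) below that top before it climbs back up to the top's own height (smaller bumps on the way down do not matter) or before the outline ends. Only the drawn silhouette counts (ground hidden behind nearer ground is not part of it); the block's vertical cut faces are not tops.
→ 0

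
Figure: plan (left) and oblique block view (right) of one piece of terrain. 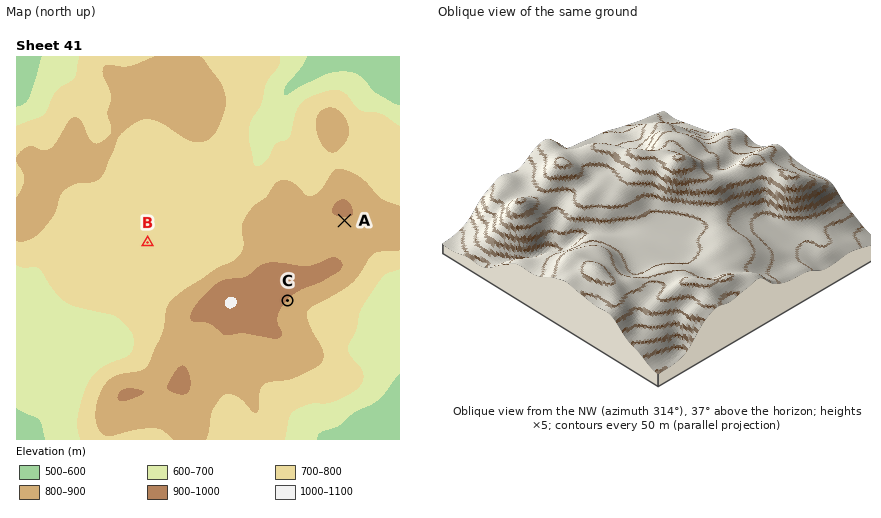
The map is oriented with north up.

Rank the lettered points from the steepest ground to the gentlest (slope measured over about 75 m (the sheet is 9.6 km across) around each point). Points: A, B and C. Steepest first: C A B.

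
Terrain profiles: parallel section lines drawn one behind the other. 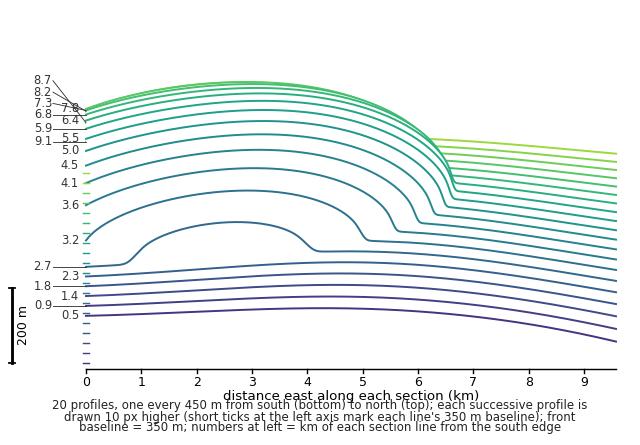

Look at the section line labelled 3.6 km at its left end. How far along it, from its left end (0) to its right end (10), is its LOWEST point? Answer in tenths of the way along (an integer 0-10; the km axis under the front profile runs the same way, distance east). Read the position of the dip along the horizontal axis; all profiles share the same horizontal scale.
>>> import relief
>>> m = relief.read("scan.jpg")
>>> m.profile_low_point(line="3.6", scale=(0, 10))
10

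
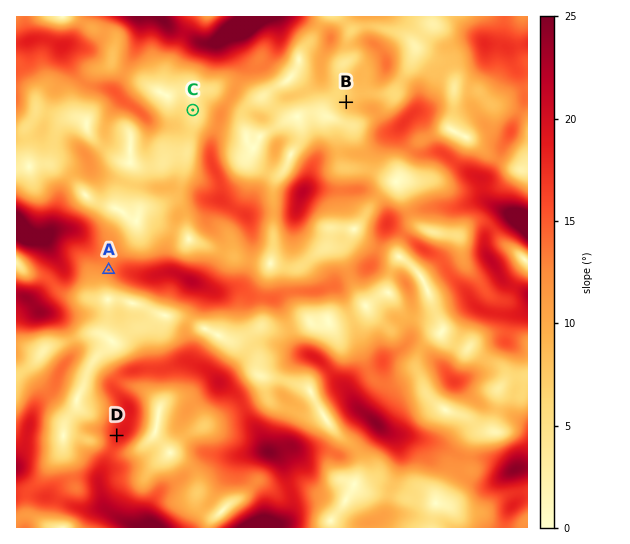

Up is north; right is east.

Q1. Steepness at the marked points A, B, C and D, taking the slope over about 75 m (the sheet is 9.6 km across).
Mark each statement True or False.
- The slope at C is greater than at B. False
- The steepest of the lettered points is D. True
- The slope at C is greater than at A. False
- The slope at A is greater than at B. True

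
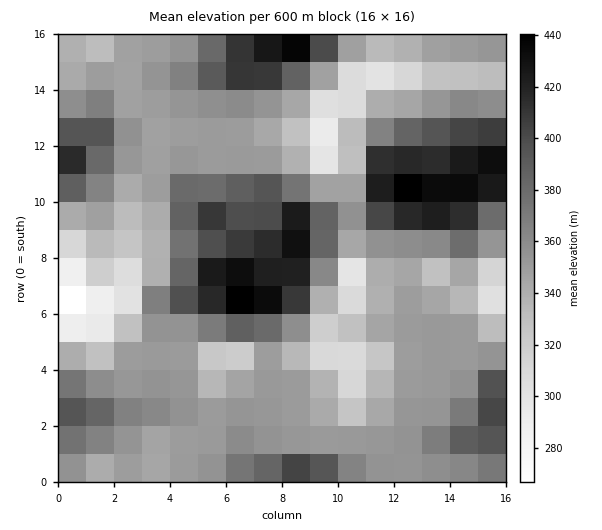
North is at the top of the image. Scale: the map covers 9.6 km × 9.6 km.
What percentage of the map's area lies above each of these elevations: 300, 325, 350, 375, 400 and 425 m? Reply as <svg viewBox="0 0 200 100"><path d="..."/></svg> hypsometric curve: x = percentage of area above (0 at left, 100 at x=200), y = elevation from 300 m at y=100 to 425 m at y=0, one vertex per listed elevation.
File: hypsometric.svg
<svg viewBox="0 0 200 100"><path d="M191 100l-17-20-49-20-71-20-21-20-20-20"/></svg>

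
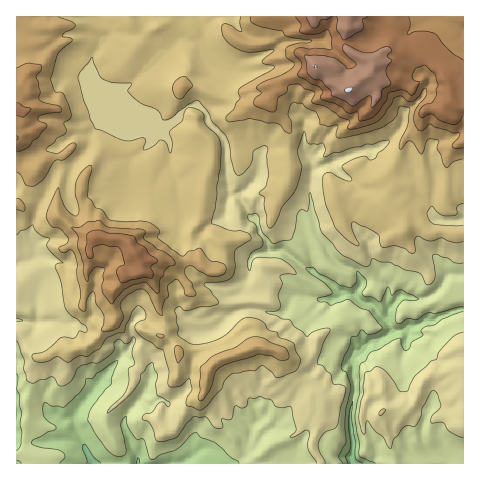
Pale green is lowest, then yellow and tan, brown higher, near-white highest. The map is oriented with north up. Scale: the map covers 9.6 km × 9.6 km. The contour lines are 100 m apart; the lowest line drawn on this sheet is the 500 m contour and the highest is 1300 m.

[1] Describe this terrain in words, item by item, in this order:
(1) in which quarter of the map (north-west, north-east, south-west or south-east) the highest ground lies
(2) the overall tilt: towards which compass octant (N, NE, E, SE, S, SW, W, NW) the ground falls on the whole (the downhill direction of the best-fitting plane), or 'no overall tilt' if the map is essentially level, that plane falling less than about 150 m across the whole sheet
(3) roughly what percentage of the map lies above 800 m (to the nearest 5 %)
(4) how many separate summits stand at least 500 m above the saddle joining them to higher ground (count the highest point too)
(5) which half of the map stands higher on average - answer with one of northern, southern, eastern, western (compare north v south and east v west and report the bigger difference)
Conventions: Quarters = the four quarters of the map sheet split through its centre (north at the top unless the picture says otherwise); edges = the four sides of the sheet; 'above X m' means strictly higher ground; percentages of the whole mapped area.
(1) Look to the north-east quarter for the highest ground.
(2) Overall the map slopes down towards the south.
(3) About 55 % of the map lies above 800 m.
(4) Counting only tops that stand 500 m proud, the map has 1 summit.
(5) On average the northern half of the map is the higher ground.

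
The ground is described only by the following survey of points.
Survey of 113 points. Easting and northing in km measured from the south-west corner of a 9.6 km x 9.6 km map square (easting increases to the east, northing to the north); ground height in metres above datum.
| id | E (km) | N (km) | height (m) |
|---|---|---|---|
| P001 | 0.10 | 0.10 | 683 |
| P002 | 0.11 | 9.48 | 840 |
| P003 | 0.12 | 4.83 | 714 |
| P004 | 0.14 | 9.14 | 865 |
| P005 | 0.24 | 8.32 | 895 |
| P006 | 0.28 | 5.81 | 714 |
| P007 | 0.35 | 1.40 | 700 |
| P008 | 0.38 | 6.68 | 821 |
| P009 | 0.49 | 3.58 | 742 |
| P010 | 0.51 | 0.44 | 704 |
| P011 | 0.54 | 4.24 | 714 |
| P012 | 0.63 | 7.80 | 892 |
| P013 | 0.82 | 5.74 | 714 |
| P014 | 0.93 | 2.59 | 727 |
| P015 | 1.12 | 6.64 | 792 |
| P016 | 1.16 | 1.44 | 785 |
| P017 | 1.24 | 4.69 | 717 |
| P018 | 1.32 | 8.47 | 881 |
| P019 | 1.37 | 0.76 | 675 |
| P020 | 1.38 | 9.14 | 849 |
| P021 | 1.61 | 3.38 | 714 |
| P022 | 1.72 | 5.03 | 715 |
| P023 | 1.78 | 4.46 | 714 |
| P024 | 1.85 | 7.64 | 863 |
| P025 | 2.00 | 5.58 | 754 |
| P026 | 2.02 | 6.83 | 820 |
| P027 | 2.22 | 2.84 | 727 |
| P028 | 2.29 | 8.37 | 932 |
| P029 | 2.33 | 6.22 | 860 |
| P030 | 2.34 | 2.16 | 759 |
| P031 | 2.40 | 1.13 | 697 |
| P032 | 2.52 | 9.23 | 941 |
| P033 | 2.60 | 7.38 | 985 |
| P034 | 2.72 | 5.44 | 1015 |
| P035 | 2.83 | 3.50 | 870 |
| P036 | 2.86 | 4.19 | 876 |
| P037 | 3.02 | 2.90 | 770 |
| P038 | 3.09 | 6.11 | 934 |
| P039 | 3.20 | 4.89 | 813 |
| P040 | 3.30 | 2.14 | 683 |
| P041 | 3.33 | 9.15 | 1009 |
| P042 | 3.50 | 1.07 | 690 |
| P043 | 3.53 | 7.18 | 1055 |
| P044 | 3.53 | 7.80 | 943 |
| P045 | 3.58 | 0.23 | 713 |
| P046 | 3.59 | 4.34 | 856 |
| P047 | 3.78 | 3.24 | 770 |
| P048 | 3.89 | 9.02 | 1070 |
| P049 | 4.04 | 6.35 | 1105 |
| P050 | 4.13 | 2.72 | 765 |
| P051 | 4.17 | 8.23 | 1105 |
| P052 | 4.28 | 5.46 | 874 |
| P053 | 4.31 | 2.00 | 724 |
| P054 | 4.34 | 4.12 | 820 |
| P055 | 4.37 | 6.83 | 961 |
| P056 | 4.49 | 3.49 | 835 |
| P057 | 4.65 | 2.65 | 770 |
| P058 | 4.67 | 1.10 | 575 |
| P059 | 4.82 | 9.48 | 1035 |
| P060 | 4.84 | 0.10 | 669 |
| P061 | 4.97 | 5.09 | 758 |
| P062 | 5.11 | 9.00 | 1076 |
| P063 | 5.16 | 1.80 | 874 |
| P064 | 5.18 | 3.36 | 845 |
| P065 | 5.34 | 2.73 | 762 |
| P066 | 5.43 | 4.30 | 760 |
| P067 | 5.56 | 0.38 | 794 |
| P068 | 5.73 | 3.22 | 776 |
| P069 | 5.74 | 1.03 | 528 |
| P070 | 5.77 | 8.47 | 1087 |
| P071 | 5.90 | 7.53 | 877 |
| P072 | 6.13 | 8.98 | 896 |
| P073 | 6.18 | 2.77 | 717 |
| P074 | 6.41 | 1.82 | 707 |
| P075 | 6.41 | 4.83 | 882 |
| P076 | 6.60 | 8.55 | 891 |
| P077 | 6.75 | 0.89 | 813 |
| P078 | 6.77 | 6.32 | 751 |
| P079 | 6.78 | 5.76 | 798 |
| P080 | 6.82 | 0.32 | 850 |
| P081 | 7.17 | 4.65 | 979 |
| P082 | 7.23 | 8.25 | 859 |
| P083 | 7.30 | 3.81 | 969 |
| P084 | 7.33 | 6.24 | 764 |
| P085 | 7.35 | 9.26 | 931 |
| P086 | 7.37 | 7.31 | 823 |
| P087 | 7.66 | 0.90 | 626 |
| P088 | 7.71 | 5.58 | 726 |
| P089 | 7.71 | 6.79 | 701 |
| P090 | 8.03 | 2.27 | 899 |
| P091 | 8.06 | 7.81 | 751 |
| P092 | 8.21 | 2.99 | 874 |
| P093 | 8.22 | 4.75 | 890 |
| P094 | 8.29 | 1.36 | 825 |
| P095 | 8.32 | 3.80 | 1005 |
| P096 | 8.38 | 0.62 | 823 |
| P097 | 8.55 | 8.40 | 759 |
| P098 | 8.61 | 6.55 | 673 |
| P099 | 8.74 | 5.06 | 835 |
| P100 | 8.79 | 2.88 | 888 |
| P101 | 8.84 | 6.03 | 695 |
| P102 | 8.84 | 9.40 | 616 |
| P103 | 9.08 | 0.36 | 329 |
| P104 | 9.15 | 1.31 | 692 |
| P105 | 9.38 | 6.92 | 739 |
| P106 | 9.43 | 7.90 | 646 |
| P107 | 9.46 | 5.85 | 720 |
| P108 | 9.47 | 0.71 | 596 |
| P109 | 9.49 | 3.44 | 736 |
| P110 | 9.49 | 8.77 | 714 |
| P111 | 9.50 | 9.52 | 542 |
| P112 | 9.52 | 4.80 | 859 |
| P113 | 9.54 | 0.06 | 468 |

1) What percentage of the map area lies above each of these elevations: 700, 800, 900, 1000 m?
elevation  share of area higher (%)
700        86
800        48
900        23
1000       9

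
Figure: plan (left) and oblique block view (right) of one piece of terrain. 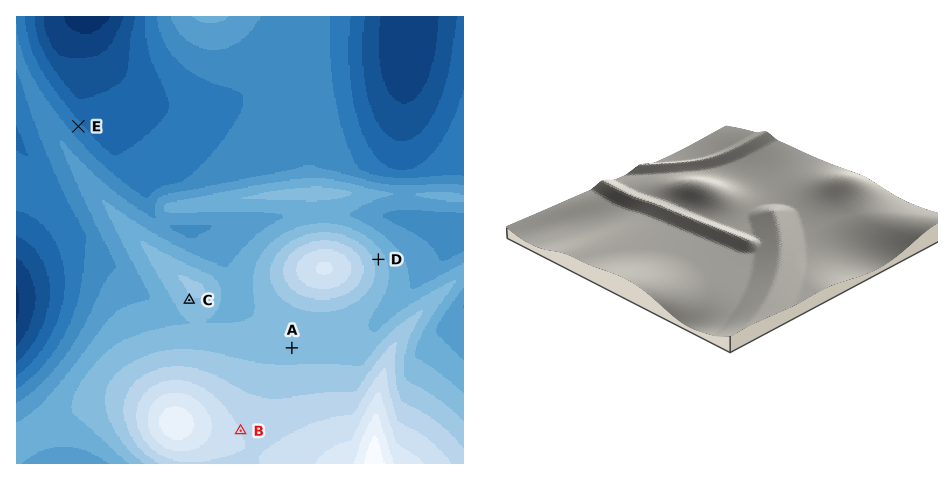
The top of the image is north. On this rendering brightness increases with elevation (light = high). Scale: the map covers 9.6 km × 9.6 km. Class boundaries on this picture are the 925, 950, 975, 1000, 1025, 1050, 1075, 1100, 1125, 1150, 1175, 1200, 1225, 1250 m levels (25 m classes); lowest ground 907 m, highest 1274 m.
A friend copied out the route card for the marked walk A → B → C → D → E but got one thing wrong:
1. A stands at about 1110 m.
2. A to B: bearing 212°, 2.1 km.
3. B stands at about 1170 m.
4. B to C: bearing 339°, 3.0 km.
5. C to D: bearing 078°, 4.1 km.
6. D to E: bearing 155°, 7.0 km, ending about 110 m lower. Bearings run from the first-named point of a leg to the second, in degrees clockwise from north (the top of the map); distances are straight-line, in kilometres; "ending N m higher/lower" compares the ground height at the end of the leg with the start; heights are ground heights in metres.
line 6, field bearing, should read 294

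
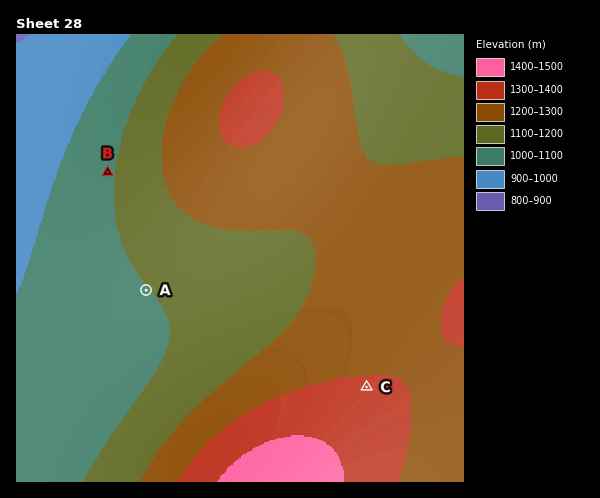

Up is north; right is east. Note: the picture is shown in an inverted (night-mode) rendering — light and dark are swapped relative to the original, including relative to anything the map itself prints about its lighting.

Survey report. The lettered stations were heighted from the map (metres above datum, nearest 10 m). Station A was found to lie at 1100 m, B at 1080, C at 1310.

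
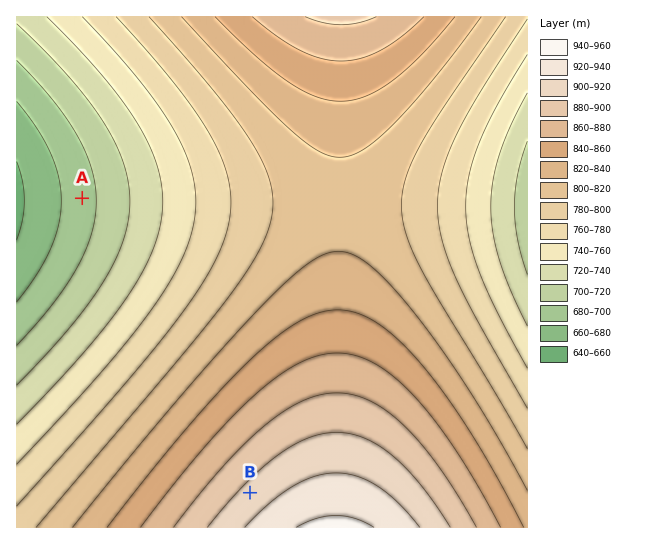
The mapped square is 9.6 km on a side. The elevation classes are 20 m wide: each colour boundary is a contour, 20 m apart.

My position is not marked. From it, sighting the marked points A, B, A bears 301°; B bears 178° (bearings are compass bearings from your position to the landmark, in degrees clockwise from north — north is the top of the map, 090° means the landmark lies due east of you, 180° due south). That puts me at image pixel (243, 295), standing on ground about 805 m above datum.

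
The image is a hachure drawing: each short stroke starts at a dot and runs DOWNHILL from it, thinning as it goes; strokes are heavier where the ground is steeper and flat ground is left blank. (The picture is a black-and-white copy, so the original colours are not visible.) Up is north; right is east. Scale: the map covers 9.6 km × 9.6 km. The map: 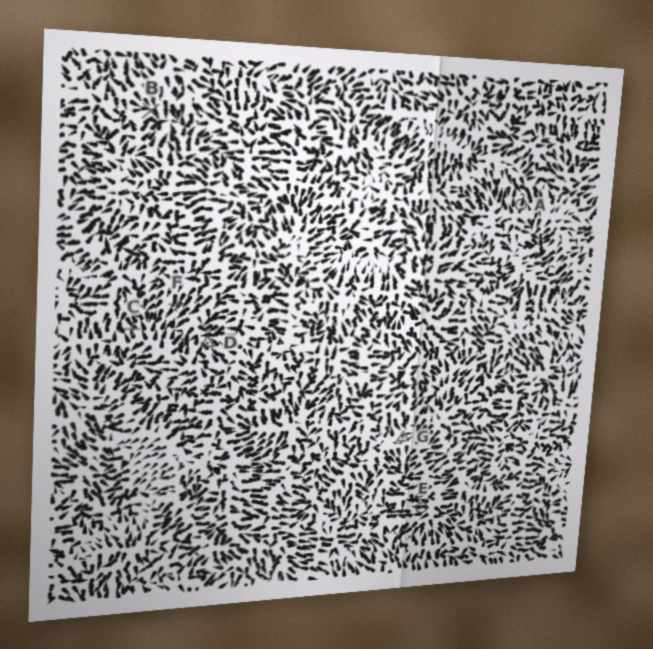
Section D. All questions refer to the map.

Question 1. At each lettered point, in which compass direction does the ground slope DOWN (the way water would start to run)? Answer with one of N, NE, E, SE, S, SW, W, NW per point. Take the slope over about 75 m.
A N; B SE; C NW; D NW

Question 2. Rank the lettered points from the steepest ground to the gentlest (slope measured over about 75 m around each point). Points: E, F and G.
E F G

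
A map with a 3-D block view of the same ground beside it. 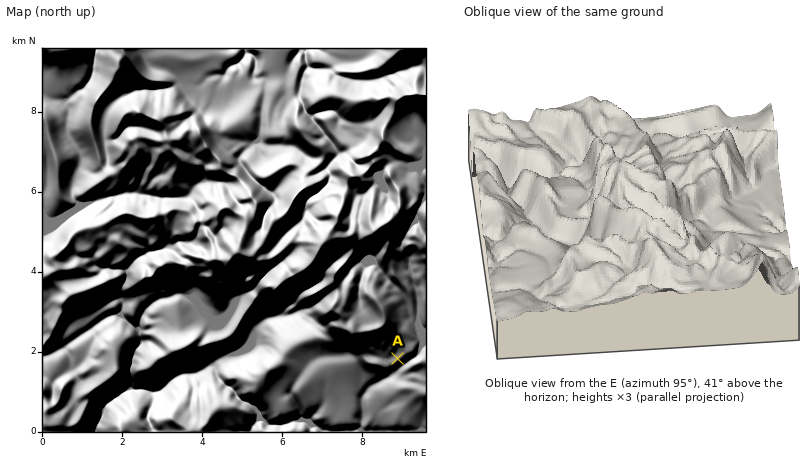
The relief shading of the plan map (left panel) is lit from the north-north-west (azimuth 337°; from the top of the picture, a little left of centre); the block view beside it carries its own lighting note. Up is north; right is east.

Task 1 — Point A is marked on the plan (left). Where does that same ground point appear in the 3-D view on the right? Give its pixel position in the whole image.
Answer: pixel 553 296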